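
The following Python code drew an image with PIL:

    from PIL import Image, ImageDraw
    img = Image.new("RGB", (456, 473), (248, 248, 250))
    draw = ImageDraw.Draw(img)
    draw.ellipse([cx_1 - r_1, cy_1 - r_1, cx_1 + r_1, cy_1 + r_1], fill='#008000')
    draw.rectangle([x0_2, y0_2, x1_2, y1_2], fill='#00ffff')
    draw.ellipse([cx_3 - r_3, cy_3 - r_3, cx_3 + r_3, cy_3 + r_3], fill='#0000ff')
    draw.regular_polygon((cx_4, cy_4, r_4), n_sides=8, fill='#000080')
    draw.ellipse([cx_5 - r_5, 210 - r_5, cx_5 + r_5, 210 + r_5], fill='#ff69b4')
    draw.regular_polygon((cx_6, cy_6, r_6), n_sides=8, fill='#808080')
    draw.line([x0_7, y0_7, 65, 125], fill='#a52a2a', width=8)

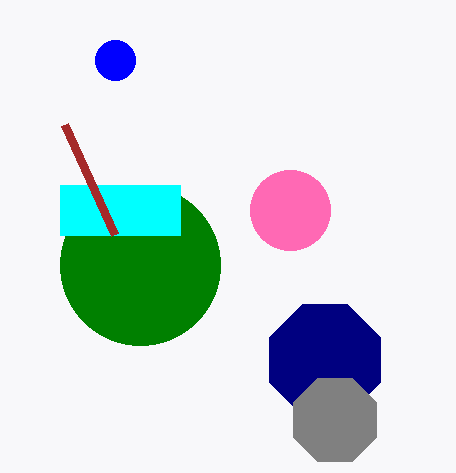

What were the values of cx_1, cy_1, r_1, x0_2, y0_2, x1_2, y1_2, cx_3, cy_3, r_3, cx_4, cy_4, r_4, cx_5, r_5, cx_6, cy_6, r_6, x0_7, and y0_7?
cx_1 = 140
cy_1 = 265
r_1 = 80
x0_2 = 60
y0_2 = 185
x1_2 = 180
y1_2 = 235
cx_3 = 115
cy_3 = 60
r_3 = 20
cx_4 = 325
cy_4 = 360
r_4 = 60
cx_5 = 290
r_5 = 40
cx_6 = 335
cy_6 = 420
r_6 = 45
x0_7 = 115
y0_7 = 235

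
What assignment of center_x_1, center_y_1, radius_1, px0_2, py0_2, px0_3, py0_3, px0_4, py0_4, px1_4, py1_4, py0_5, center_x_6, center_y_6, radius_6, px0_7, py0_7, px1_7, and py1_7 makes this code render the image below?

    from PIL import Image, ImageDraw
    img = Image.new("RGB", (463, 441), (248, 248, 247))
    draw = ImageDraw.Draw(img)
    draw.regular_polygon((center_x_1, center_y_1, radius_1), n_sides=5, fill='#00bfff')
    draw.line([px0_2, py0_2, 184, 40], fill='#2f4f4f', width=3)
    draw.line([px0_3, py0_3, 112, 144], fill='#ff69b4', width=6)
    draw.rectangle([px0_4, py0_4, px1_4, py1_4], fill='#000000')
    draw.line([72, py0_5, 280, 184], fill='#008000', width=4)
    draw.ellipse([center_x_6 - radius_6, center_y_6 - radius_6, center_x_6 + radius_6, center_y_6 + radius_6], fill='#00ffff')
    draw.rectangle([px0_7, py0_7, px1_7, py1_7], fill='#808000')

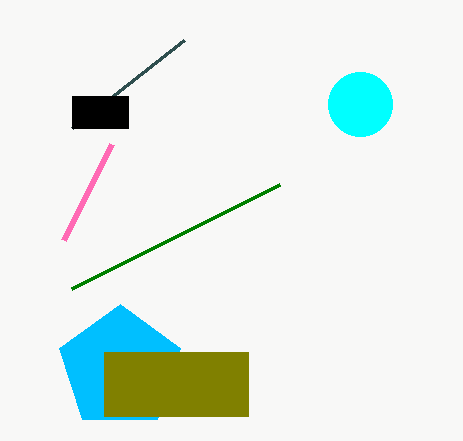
center_x_1 = 120
center_y_1 = 368
radius_1 = 64
px0_2 = 72
py0_2 = 128
px0_3 = 64
py0_3 = 240
px0_4 = 72
py0_4 = 96
px1_4 = 128
py1_4 = 128
py0_5 = 288
center_x_6 = 360
center_y_6 = 104
radius_6 = 32
px0_7 = 104
py0_7 = 352
px1_7 = 248
py1_7 = 416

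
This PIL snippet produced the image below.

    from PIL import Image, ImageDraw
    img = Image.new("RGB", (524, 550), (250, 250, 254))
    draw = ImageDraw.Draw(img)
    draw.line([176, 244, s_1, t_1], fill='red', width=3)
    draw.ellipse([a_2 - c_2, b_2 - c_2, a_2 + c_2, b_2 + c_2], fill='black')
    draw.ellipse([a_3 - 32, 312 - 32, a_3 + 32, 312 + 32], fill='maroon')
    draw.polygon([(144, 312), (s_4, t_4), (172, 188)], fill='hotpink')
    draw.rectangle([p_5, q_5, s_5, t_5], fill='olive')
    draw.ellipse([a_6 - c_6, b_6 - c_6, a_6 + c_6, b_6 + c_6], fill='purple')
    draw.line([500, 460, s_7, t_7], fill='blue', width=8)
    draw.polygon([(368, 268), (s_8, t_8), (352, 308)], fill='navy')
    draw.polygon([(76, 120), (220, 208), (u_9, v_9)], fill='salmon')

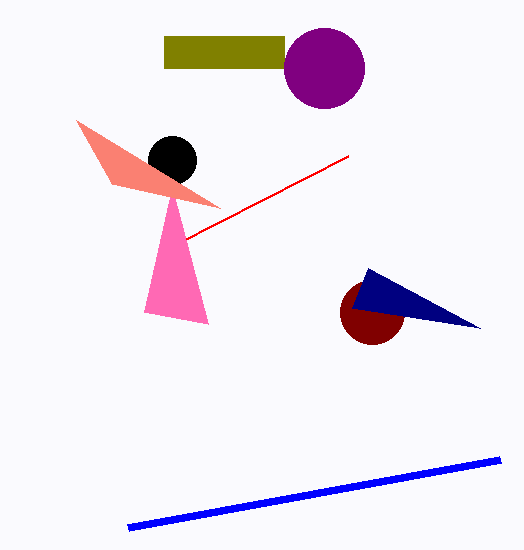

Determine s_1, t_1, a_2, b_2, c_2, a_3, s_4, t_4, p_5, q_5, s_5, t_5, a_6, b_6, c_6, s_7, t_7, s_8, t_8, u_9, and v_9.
s_1 = 348, t_1 = 156, a_2 = 172, b_2 = 160, c_2 = 24, a_3 = 372, s_4 = 208, t_4 = 324, p_5 = 164, q_5 = 36, s_5 = 284, t_5 = 68, a_6 = 324, b_6 = 68, c_6 = 40, s_7 = 128, t_7 = 528, s_8 = 480, t_8 = 328, u_9 = 112, v_9 = 184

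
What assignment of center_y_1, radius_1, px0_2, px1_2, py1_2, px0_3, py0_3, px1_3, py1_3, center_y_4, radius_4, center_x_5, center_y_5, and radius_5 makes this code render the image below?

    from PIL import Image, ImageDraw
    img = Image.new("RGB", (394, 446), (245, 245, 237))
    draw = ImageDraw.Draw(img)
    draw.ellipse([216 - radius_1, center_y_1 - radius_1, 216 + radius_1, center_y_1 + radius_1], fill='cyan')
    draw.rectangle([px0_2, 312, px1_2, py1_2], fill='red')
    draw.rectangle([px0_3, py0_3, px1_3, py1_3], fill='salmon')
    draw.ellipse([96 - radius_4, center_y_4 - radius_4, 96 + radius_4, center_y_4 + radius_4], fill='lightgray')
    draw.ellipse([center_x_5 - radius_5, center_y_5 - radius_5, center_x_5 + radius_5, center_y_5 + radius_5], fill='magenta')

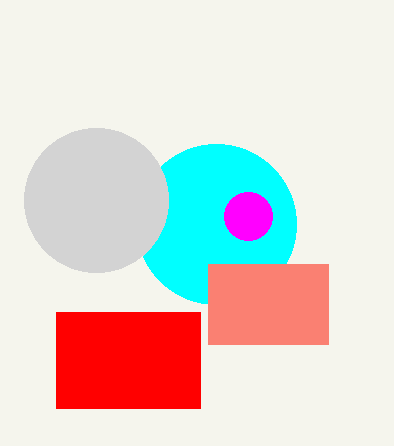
center_y_1 = 224
radius_1 = 80
px0_2 = 56
px1_2 = 200
py1_2 = 408
px0_3 = 208
py0_3 = 264
px1_3 = 328
py1_3 = 344
center_y_4 = 200
radius_4 = 72
center_x_5 = 248
center_y_5 = 216
radius_5 = 24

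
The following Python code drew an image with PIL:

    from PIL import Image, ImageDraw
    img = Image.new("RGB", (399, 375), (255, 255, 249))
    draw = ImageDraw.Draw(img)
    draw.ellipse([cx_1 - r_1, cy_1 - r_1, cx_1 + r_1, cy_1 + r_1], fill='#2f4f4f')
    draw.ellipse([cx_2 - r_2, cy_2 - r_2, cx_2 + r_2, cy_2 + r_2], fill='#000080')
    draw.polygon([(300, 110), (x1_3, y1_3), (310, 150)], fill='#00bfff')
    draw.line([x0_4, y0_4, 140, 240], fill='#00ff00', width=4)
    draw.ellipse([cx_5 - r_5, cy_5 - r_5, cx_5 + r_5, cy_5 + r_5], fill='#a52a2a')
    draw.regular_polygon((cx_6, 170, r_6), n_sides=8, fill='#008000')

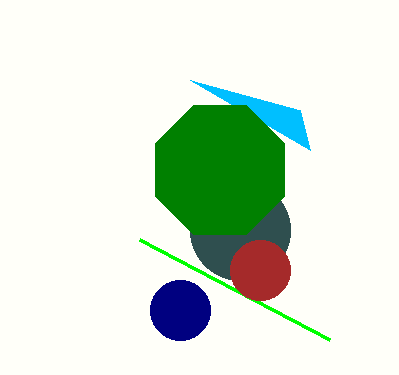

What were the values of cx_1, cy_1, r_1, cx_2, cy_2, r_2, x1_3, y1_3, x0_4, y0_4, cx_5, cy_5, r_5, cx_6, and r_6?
cx_1 = 240; cy_1 = 230; r_1 = 50; cx_2 = 180; cy_2 = 310; r_2 = 30; x1_3 = 190; y1_3 = 80; x0_4 = 330; y0_4 = 340; cx_5 = 260; cy_5 = 270; r_5 = 30; cx_6 = 220; r_6 = 70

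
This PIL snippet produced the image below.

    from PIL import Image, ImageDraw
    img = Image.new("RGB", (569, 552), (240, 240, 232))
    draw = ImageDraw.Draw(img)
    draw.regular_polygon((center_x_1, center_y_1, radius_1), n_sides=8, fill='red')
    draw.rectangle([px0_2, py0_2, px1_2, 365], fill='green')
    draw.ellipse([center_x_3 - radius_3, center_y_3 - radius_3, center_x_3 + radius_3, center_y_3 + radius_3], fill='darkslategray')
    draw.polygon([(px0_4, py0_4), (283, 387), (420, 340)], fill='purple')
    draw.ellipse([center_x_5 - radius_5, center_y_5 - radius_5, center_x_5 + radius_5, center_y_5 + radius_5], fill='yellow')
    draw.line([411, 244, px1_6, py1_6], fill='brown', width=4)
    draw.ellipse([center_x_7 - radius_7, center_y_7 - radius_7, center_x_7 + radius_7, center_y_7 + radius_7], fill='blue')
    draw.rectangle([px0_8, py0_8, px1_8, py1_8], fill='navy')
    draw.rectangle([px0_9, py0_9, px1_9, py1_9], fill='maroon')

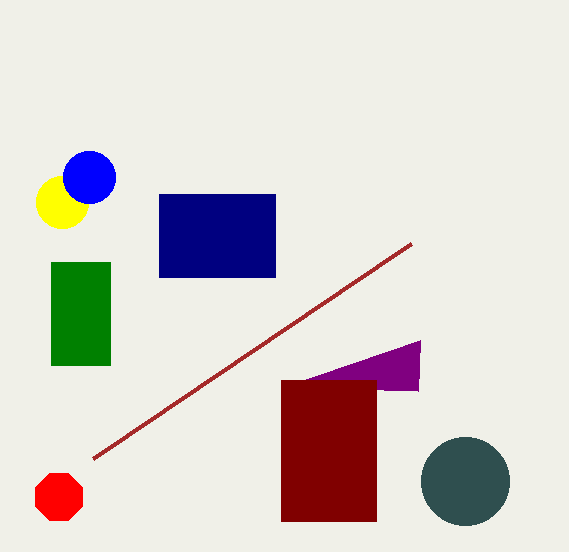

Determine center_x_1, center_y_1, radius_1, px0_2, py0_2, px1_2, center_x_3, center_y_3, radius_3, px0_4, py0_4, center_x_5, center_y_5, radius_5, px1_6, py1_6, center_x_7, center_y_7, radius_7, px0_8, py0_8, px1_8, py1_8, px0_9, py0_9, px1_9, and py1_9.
center_x_1 = 59; center_y_1 = 497; radius_1 = 25; px0_2 = 51; py0_2 = 262; px1_2 = 110; center_x_3 = 465; center_y_3 = 481; radius_3 = 44; px0_4 = 418; py0_4 = 391; center_x_5 = 62; center_y_5 = 202; radius_5 = 26; px1_6 = 93; py1_6 = 459; center_x_7 = 89; center_y_7 = 177; radius_7 = 26; px0_8 = 159; py0_8 = 194; px1_8 = 275; py1_8 = 277; px0_9 = 281; py0_9 = 380; px1_9 = 376; py1_9 = 521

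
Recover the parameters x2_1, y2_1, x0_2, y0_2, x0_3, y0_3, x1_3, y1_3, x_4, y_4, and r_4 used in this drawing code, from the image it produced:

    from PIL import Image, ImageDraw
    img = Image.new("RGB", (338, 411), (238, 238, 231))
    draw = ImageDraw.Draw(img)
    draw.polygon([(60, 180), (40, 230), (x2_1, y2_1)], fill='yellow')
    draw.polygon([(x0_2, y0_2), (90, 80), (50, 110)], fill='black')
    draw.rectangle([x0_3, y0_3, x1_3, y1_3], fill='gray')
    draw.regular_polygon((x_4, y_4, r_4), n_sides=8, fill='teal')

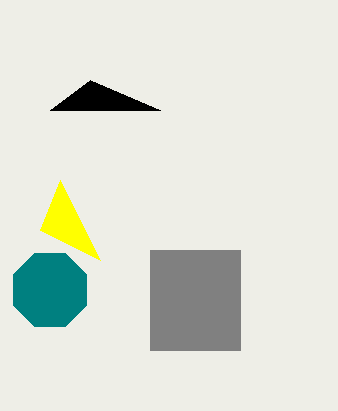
x2_1 = 100
y2_1 = 260
x0_2 = 160
y0_2 = 110
x0_3 = 150
y0_3 = 250
x1_3 = 240
y1_3 = 350
x_4 = 50
y_4 = 290
r_4 = 40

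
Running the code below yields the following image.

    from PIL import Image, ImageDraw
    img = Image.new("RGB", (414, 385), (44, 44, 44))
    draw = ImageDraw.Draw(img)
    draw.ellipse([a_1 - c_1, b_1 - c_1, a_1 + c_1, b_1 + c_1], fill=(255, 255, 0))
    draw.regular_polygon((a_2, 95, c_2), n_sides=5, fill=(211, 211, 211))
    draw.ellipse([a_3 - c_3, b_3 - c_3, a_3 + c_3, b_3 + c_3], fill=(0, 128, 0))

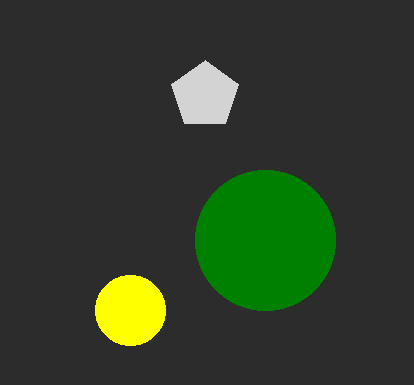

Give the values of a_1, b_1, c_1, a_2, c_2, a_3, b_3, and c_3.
a_1 = 130; b_1 = 310; c_1 = 35; a_2 = 205; c_2 = 35; a_3 = 265; b_3 = 240; c_3 = 70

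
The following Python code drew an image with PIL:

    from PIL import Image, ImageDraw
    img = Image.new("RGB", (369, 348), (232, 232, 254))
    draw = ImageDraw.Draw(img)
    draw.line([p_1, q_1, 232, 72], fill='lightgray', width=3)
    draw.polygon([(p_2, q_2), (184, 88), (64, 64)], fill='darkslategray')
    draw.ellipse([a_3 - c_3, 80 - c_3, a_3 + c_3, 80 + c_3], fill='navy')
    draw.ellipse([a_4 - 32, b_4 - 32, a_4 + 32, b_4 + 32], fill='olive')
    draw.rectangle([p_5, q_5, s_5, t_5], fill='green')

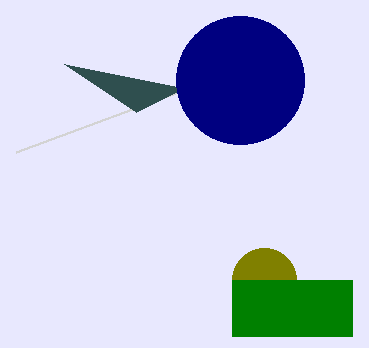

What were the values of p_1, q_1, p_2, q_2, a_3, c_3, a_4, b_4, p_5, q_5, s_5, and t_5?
p_1 = 16, q_1 = 152, p_2 = 136, q_2 = 112, a_3 = 240, c_3 = 64, a_4 = 264, b_4 = 280, p_5 = 232, q_5 = 280, s_5 = 352, t_5 = 336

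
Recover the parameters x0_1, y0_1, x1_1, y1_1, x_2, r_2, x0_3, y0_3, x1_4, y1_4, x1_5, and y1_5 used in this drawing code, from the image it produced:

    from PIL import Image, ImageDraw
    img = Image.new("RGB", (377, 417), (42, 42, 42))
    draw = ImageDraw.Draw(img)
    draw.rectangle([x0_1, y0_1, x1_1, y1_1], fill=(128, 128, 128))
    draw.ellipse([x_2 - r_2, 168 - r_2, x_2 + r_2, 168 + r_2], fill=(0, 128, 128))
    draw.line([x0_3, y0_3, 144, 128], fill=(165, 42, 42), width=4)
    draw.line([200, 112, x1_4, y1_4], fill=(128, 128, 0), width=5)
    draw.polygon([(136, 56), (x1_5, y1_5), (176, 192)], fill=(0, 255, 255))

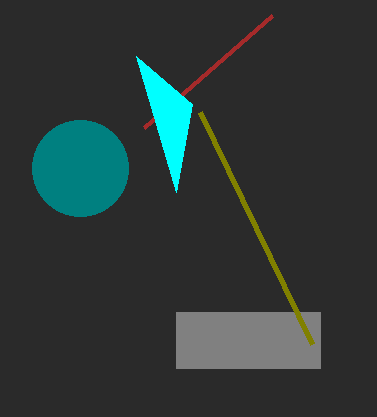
x0_1 = 176, y0_1 = 312, x1_1 = 320, y1_1 = 368, x_2 = 80, r_2 = 48, x0_3 = 272, y0_3 = 16, x1_4 = 312, y1_4 = 344, x1_5 = 192, y1_5 = 104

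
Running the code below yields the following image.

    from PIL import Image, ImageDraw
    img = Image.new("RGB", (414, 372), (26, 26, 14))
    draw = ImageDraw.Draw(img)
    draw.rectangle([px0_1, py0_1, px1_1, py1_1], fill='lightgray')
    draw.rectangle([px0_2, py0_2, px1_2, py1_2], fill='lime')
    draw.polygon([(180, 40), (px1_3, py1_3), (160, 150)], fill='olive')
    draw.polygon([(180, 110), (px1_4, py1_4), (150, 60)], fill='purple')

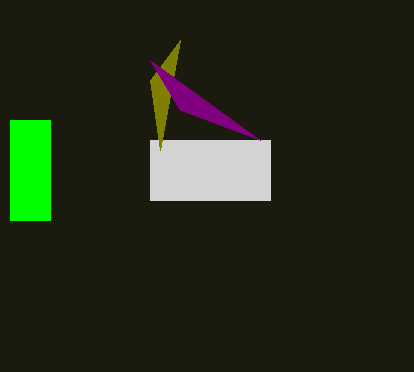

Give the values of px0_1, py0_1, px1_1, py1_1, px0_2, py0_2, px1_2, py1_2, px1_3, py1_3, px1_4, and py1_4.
px0_1 = 150
py0_1 = 140
px1_1 = 270
py1_1 = 200
px0_2 = 10
py0_2 = 120
px1_2 = 50
py1_2 = 220
px1_3 = 150
py1_3 = 80
px1_4 = 260
py1_4 = 140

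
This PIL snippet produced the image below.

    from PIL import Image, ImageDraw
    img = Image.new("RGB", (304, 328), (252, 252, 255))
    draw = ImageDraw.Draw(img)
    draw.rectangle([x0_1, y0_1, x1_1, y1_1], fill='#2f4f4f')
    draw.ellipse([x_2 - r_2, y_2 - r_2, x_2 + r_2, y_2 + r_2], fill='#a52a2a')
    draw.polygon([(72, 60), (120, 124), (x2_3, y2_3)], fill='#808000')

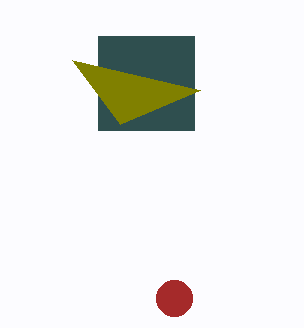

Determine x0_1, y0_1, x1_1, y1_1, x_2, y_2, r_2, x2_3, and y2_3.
x0_1 = 98; y0_1 = 36; x1_1 = 194; y1_1 = 130; x_2 = 174; y_2 = 298; r_2 = 18; x2_3 = 200; y2_3 = 90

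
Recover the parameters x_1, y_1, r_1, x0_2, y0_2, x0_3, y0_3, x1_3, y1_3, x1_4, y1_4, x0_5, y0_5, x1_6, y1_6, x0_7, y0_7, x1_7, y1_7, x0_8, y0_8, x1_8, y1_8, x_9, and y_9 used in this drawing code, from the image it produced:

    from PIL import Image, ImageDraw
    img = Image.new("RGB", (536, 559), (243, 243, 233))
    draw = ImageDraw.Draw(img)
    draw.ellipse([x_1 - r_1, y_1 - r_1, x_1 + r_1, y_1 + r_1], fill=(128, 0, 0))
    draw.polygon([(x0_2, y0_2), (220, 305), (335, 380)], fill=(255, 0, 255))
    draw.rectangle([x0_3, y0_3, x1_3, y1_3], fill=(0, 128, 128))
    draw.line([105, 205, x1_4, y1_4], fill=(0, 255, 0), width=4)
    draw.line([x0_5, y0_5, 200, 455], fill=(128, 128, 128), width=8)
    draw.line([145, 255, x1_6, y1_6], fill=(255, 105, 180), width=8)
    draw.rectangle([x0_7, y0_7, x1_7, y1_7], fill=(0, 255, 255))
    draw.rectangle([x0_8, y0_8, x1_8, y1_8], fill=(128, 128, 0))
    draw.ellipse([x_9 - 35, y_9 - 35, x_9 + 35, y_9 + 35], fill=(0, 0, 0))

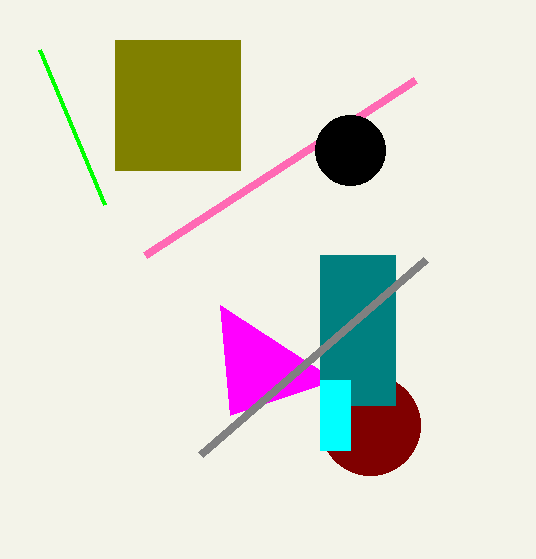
x_1 = 370, y_1 = 425, r_1 = 50, x0_2 = 230, y0_2 = 415, x0_3 = 320, y0_3 = 255, x1_3 = 395, y1_3 = 405, x1_4 = 40, y1_4 = 50, x0_5 = 425, y0_5 = 260, x1_6 = 415, y1_6 = 80, x0_7 = 320, y0_7 = 380, x1_7 = 350, y1_7 = 450, x0_8 = 115, y0_8 = 40, x1_8 = 240, y1_8 = 170, x_9 = 350, y_9 = 150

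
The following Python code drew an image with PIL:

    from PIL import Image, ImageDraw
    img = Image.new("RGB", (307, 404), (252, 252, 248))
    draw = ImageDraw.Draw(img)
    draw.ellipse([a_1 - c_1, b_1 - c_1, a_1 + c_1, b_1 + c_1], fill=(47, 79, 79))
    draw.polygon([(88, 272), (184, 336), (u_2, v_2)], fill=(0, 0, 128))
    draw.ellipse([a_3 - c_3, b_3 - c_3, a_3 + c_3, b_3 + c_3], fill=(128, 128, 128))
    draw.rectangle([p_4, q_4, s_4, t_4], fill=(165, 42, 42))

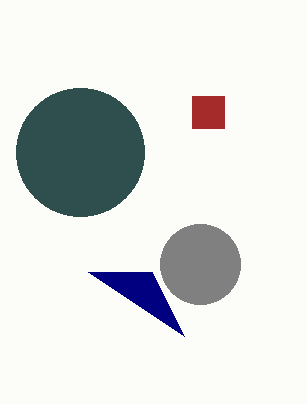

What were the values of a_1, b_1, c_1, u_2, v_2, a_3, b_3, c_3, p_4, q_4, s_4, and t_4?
a_1 = 80
b_1 = 152
c_1 = 64
u_2 = 152
v_2 = 272
a_3 = 200
b_3 = 264
c_3 = 40
p_4 = 192
q_4 = 96
s_4 = 224
t_4 = 128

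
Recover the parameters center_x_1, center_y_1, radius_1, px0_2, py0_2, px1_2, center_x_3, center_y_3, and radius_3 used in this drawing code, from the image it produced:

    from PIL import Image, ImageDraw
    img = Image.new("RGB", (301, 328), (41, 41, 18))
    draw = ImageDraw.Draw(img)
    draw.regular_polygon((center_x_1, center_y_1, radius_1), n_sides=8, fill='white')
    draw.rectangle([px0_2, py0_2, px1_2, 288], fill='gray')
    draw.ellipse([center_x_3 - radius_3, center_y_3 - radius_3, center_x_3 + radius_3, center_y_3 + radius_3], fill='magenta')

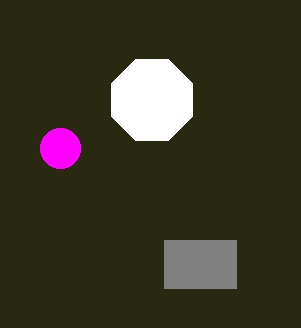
center_x_1 = 152, center_y_1 = 100, radius_1 = 44, px0_2 = 164, py0_2 = 240, px1_2 = 236, center_x_3 = 60, center_y_3 = 148, radius_3 = 20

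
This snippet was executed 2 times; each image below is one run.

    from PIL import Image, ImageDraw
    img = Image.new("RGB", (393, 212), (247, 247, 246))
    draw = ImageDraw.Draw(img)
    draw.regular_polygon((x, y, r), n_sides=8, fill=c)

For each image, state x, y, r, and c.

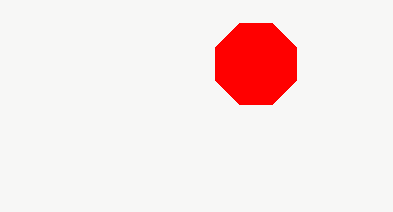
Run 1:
x = 256; y = 64; r = 44; c = 'red'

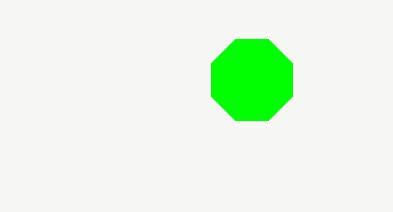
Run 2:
x = 252; y = 80; r = 44; c = 'lime'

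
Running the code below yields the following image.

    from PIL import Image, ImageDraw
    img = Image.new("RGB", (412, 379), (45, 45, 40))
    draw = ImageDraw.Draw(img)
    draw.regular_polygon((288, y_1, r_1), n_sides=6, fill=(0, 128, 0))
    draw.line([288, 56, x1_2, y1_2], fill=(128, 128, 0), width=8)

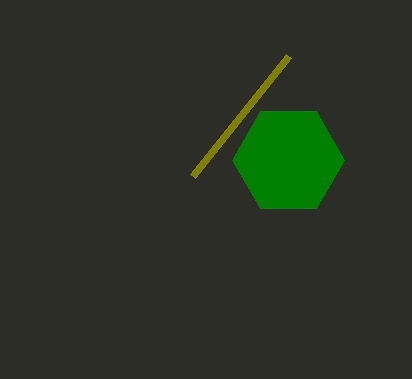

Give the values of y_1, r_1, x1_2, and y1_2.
y_1 = 160
r_1 = 56
x1_2 = 192
y1_2 = 176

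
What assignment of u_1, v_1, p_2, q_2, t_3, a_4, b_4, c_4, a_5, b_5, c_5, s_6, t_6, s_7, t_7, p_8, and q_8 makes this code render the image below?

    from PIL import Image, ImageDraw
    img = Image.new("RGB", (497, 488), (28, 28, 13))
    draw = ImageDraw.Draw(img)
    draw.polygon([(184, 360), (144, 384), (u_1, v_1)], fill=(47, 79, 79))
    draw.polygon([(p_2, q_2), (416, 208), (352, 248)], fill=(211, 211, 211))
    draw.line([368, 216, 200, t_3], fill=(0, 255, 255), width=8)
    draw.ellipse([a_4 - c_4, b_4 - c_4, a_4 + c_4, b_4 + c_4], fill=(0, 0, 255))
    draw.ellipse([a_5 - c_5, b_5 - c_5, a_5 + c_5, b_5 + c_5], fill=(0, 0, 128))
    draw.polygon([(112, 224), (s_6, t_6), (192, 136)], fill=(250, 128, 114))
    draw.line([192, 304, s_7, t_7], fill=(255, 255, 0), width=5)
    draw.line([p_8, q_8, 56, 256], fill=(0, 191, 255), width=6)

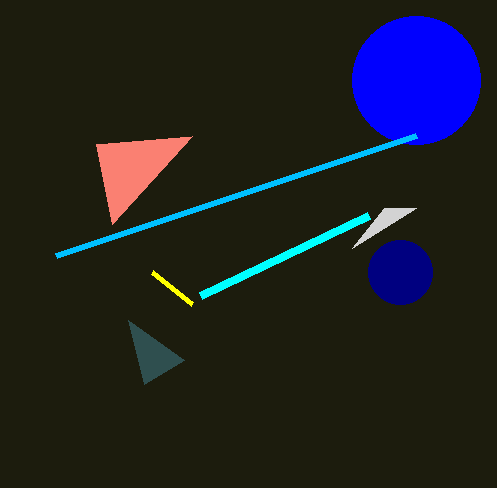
u_1 = 128
v_1 = 320
p_2 = 384
q_2 = 208
t_3 = 296
a_4 = 416
b_4 = 80
c_4 = 64
a_5 = 400
b_5 = 272
c_5 = 32
s_6 = 96
t_6 = 144
s_7 = 152
t_7 = 272
p_8 = 416
q_8 = 136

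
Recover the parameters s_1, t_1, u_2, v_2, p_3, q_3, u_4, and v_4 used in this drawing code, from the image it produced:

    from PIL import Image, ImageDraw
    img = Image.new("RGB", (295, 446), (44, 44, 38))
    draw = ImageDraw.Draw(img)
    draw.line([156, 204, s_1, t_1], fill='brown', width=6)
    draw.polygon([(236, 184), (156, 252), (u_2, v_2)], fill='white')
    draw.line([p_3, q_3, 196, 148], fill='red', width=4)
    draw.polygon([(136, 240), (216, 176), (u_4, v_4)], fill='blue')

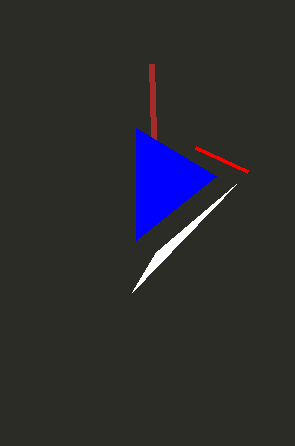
s_1 = 152; t_1 = 64; u_2 = 132; v_2 = 292; p_3 = 248; q_3 = 172; u_4 = 136; v_4 = 128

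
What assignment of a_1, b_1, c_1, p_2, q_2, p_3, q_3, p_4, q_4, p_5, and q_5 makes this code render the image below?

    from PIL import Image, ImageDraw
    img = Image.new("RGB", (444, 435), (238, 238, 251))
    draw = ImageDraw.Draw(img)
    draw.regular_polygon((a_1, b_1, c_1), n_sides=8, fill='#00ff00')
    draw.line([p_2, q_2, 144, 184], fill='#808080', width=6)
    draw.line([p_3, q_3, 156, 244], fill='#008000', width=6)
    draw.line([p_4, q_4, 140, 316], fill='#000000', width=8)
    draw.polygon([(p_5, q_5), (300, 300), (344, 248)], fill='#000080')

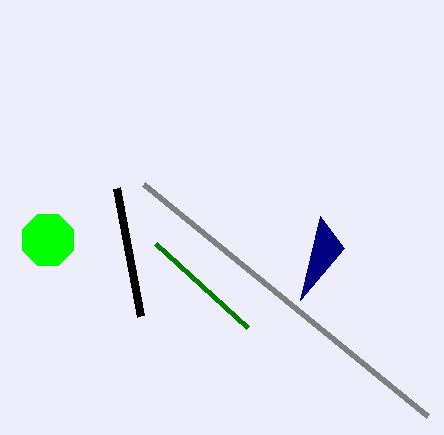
a_1 = 48
b_1 = 240
c_1 = 28
p_2 = 428
q_2 = 416
p_3 = 248
q_3 = 328
p_4 = 116
q_4 = 188
p_5 = 320
q_5 = 216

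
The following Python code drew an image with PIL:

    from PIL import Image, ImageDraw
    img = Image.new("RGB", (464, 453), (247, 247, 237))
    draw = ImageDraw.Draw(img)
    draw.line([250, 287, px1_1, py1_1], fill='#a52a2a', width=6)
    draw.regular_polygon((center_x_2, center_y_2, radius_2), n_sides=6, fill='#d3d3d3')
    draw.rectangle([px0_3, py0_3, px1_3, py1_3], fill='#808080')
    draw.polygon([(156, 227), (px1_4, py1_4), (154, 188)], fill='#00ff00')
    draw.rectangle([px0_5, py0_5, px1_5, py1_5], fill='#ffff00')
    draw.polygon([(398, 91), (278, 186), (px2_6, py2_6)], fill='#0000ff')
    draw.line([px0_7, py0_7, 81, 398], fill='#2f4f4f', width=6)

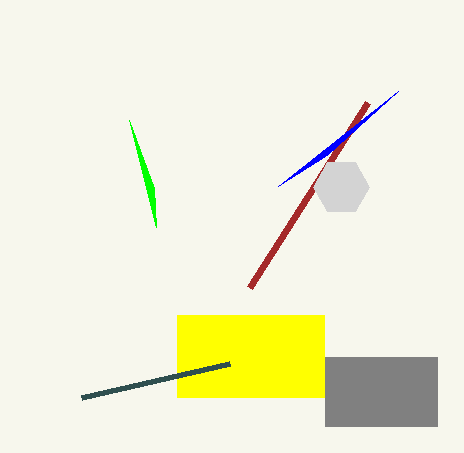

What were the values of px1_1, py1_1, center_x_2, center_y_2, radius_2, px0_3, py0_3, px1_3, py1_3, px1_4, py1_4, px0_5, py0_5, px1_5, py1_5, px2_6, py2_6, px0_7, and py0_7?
px1_1 = 368, py1_1 = 102, center_x_2 = 341, center_y_2 = 187, radius_2 = 28, px0_3 = 325, py0_3 = 357, px1_3 = 437, py1_3 = 426, px1_4 = 129, py1_4 = 120, px0_5 = 177, py0_5 = 315, px1_5 = 324, py1_5 = 397, px2_6 = 327, py2_6 = 155, px0_7 = 229, py0_7 = 364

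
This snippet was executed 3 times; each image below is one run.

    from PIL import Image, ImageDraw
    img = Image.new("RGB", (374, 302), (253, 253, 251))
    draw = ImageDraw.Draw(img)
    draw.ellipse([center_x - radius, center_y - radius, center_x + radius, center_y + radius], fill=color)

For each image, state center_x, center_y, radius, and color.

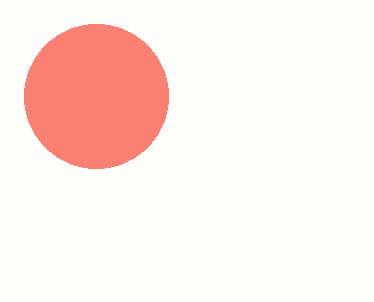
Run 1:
center_x = 96; center_y = 96; radius = 72; color = 'salmon'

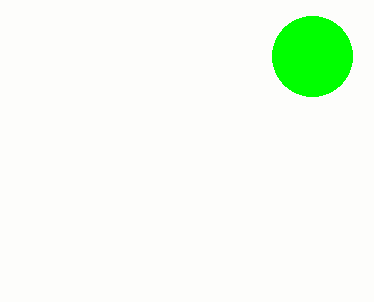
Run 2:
center_x = 312, center_y = 56, radius = 40, color = 'lime'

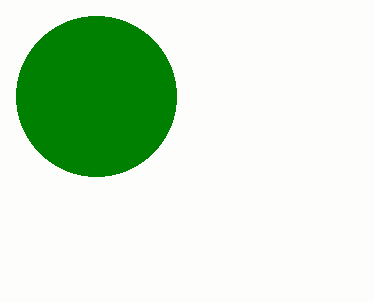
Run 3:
center_x = 96; center_y = 96; radius = 80; color = 'green'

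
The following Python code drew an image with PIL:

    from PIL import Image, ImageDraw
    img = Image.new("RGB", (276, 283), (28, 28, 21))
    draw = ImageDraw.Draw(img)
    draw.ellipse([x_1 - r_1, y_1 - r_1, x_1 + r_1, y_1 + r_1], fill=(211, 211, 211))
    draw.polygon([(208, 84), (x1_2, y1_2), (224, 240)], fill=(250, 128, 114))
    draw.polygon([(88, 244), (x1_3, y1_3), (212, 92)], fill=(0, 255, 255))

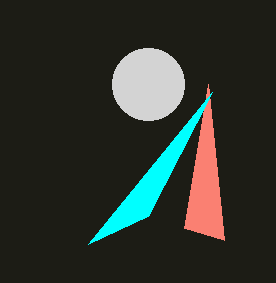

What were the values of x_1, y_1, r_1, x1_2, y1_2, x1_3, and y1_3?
x_1 = 148
y_1 = 84
r_1 = 36
x1_2 = 184
y1_2 = 228
x1_3 = 148
y1_3 = 216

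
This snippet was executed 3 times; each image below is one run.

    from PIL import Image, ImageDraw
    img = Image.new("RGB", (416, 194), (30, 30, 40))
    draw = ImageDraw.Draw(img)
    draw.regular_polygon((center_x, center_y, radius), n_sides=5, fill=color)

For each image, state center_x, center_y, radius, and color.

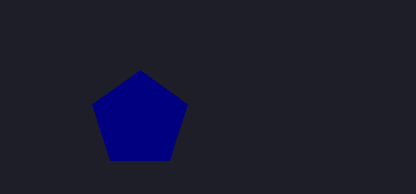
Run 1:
center_x = 140
center_y = 120
radius = 50
color = 'navy'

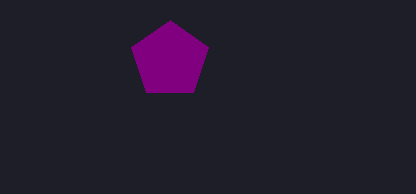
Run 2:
center_x = 170; center_y = 60; radius = 40; color = 'purple'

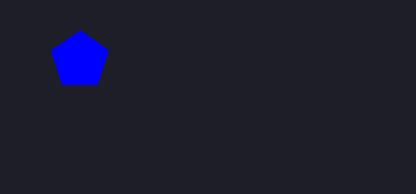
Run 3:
center_x = 80, center_y = 60, radius = 30, color = 'blue'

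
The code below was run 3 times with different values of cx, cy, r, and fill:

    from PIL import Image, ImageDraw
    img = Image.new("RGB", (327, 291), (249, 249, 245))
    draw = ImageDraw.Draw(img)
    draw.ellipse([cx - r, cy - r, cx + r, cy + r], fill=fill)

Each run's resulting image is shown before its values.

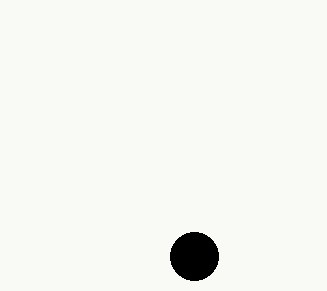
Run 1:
cx = 194
cy = 256
r = 24
fill = 'black'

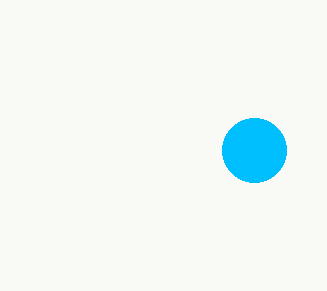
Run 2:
cx = 254
cy = 150
r = 32
fill = 'deepskyblue'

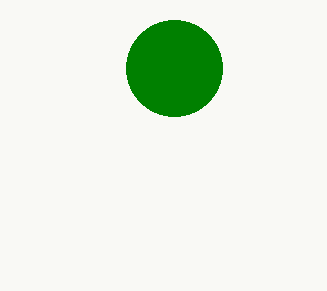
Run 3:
cx = 174, cy = 68, r = 48, fill = 'green'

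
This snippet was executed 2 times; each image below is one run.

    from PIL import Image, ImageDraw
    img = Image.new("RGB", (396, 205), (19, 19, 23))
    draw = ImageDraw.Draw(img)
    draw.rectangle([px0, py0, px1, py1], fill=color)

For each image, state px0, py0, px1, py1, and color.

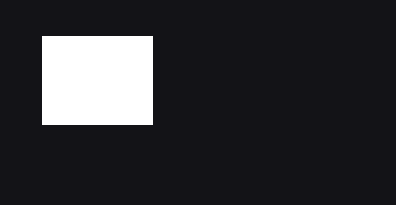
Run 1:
px0 = 42, py0 = 36, px1 = 152, py1 = 124, color = 'white'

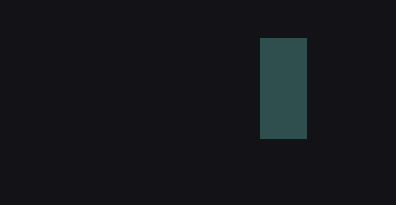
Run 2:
px0 = 260; py0 = 38; px1 = 306; py1 = 138; color = 'darkslategray'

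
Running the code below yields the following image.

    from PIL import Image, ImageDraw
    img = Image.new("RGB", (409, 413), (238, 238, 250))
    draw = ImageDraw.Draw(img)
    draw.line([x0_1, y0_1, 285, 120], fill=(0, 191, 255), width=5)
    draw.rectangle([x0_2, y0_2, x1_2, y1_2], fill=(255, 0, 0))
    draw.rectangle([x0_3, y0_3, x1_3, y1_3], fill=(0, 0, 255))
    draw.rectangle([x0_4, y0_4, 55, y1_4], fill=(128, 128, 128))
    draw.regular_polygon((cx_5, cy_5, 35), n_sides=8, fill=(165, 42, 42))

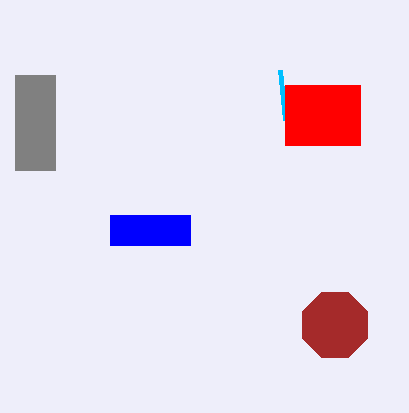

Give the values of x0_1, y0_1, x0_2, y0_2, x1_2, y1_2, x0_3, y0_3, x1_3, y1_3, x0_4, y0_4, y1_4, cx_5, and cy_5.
x0_1 = 280, y0_1 = 70, x0_2 = 285, y0_2 = 85, x1_2 = 360, y1_2 = 145, x0_3 = 110, y0_3 = 215, x1_3 = 190, y1_3 = 245, x0_4 = 15, y0_4 = 75, y1_4 = 170, cx_5 = 335, cy_5 = 325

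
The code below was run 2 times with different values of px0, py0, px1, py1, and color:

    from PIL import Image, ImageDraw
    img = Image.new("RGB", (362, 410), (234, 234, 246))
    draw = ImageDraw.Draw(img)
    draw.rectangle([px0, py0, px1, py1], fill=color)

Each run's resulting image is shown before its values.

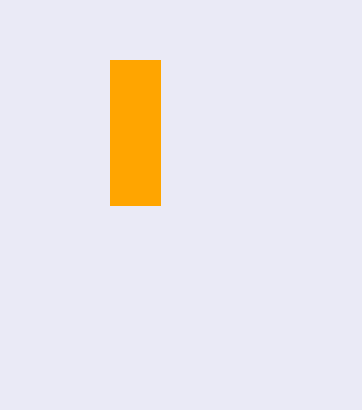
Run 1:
px0 = 110, py0 = 60, px1 = 160, py1 = 205, color = 'orange'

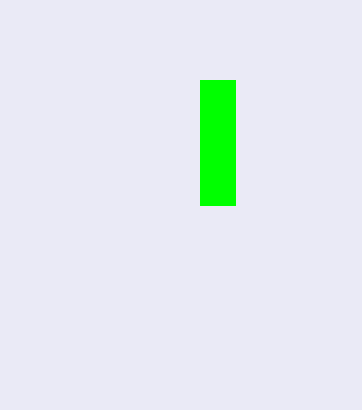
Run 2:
px0 = 200; py0 = 80; px1 = 235; py1 = 205; color = 'lime'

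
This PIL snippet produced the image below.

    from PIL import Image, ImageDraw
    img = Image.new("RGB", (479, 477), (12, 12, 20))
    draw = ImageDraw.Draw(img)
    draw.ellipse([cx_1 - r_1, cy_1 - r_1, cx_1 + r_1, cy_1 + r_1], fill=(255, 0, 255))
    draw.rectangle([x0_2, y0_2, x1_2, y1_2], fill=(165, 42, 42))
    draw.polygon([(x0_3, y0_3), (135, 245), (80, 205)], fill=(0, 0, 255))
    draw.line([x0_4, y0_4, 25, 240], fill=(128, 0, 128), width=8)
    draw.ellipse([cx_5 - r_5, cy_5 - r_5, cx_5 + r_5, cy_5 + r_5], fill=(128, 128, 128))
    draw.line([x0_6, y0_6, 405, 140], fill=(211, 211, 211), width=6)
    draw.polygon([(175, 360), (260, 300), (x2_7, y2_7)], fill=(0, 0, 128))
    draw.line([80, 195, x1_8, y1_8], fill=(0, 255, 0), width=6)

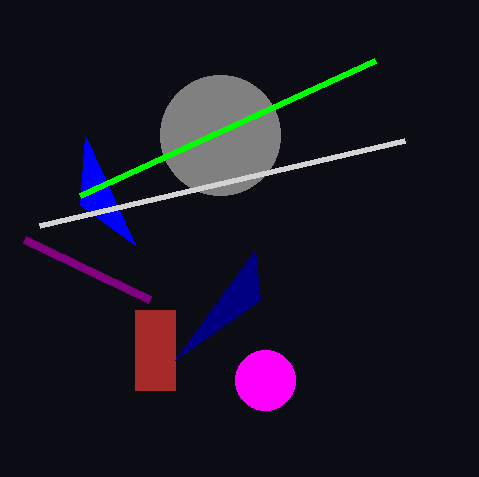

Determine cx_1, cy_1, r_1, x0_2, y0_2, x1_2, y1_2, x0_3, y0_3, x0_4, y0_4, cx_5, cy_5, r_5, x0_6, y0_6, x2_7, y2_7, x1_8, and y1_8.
cx_1 = 265, cy_1 = 380, r_1 = 30, x0_2 = 135, y0_2 = 310, x1_2 = 175, y1_2 = 390, x0_3 = 85, y0_3 = 135, x0_4 = 150, y0_4 = 300, cx_5 = 220, cy_5 = 135, r_5 = 60, x0_6 = 40, y0_6 = 225, x2_7 = 255, y2_7 = 250, x1_8 = 375, y1_8 = 60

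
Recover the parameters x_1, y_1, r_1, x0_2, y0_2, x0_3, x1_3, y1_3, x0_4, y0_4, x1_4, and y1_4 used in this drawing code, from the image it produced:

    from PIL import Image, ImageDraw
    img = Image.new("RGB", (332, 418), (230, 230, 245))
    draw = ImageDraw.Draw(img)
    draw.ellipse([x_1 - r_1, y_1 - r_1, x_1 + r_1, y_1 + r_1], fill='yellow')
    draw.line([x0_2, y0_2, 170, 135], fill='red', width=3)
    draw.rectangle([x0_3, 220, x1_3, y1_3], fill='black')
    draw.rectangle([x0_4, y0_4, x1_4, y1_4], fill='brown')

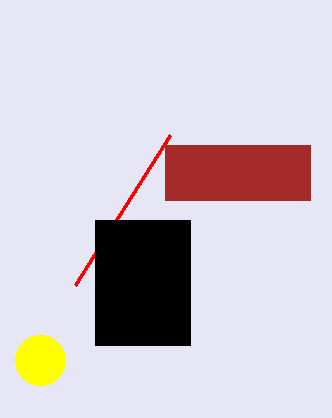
x_1 = 40; y_1 = 360; r_1 = 25; x0_2 = 75; y0_2 = 285; x0_3 = 95; x1_3 = 190; y1_3 = 345; x0_4 = 165; y0_4 = 145; x1_4 = 310; y1_4 = 200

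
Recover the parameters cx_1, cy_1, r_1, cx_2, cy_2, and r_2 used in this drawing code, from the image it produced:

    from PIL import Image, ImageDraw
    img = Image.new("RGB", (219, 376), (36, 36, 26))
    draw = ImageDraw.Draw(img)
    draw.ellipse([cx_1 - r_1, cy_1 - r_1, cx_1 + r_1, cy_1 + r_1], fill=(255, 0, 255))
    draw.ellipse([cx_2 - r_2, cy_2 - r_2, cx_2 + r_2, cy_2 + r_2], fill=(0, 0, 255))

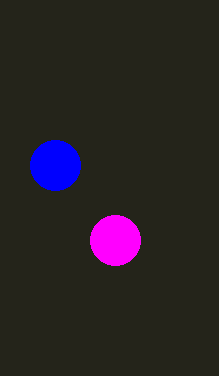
cx_1 = 115; cy_1 = 240; r_1 = 25; cx_2 = 55; cy_2 = 165; r_2 = 25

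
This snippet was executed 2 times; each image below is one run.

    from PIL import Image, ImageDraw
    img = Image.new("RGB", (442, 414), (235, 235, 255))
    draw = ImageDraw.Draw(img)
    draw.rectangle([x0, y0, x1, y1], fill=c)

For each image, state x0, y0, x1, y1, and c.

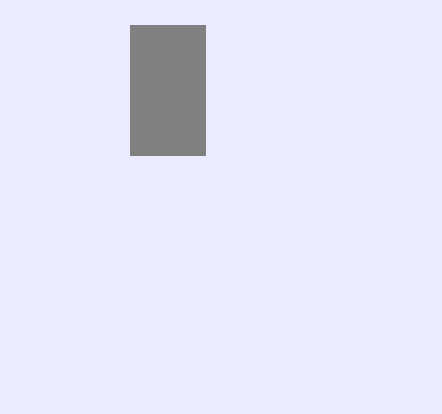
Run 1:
x0 = 130; y0 = 25; x1 = 205; y1 = 155; c = 'gray'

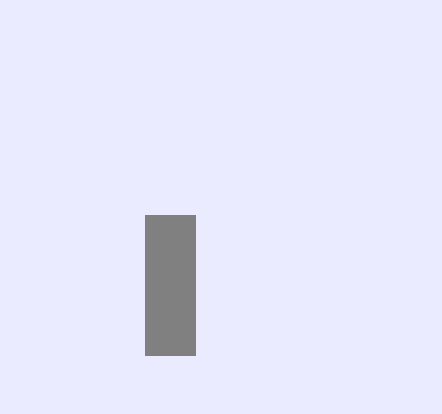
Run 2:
x0 = 145, y0 = 215, x1 = 195, y1 = 355, c = 'gray'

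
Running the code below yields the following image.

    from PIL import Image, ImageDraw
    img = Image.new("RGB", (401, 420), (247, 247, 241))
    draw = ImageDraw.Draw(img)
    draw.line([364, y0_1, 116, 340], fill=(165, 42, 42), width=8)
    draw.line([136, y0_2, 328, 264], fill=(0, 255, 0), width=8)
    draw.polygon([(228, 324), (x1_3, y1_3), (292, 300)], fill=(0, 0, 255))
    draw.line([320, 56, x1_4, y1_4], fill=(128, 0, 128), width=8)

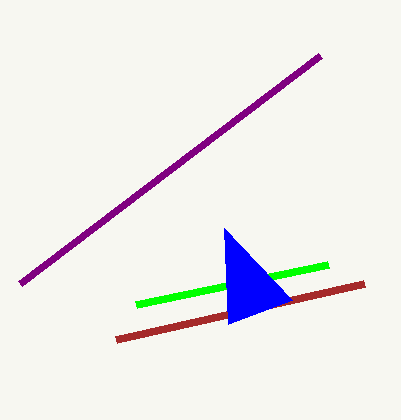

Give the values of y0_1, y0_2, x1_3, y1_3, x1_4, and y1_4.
y0_1 = 284, y0_2 = 304, x1_3 = 224, y1_3 = 228, x1_4 = 20, y1_4 = 284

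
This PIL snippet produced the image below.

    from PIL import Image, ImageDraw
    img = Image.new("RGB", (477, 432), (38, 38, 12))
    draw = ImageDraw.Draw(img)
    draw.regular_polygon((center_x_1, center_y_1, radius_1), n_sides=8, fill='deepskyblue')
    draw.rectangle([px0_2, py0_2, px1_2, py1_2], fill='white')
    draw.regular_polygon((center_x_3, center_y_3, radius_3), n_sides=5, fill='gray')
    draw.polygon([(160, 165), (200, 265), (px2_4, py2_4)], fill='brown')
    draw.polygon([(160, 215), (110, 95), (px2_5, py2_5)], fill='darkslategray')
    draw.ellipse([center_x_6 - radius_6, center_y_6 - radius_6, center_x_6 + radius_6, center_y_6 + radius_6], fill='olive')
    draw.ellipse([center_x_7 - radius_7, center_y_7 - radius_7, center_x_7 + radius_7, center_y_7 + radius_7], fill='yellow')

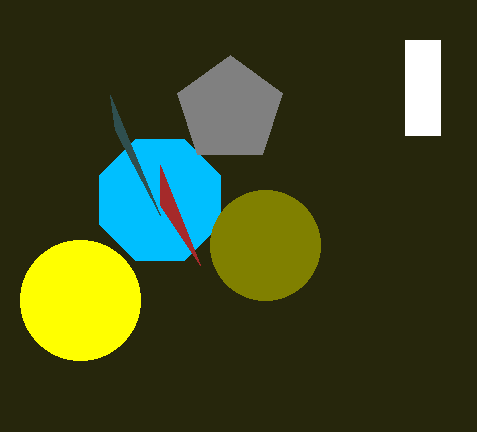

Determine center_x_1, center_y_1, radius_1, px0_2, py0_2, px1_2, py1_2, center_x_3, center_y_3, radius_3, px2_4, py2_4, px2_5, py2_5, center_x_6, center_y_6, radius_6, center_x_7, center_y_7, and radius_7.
center_x_1 = 160; center_y_1 = 200; radius_1 = 65; px0_2 = 405; py0_2 = 40; px1_2 = 440; py1_2 = 135; center_x_3 = 230; center_y_3 = 110; radius_3 = 55; px2_4 = 160; py2_4 = 205; px2_5 = 115; py2_5 = 130; center_x_6 = 265; center_y_6 = 245; radius_6 = 55; center_x_7 = 80; center_y_7 = 300; radius_7 = 60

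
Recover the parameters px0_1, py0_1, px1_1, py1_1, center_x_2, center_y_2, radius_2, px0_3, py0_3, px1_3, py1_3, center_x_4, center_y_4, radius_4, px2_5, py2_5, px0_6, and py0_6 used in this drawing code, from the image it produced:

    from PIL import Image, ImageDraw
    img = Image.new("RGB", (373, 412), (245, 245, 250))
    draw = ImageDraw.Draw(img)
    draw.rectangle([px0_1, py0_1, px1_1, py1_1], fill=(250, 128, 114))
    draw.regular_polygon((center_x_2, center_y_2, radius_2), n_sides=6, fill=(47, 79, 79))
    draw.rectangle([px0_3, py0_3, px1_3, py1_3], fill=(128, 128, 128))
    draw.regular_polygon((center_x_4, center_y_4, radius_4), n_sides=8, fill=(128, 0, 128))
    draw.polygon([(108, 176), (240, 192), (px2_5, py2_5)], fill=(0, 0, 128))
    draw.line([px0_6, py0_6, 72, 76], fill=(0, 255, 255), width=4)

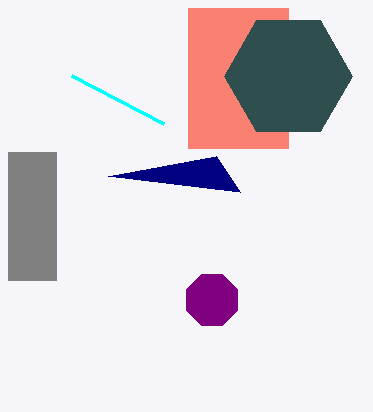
px0_1 = 188
py0_1 = 8
px1_1 = 288
py1_1 = 148
center_x_2 = 288
center_y_2 = 76
radius_2 = 64
px0_3 = 8
py0_3 = 152
px1_3 = 56
py1_3 = 280
center_x_4 = 212
center_y_4 = 300
radius_4 = 28
px2_5 = 216
py2_5 = 156
px0_6 = 164
py0_6 = 124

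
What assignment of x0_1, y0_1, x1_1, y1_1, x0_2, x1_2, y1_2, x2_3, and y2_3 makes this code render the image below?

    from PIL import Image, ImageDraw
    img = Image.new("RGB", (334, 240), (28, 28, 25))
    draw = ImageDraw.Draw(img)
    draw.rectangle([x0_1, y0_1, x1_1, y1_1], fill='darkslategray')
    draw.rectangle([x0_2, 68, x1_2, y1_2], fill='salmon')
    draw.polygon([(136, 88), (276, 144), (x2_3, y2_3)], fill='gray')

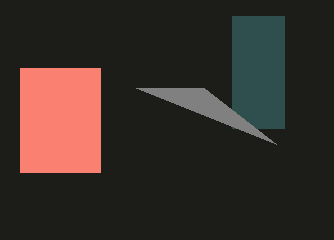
x0_1 = 232, y0_1 = 16, x1_1 = 284, y1_1 = 128, x0_2 = 20, x1_2 = 100, y1_2 = 172, x2_3 = 204, y2_3 = 88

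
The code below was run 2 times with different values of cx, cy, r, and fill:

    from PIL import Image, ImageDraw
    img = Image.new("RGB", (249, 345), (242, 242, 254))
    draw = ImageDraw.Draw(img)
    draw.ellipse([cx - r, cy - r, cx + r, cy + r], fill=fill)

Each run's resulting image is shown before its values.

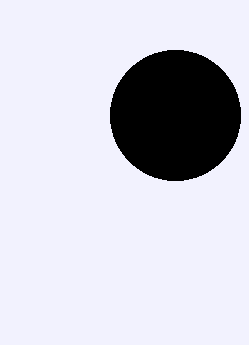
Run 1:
cx = 175
cy = 115
r = 65
fill = 'black'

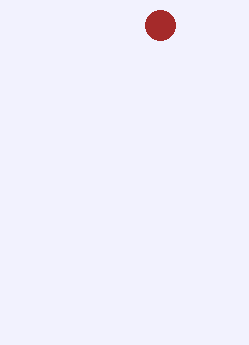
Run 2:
cx = 160
cy = 25
r = 15
fill = 'brown'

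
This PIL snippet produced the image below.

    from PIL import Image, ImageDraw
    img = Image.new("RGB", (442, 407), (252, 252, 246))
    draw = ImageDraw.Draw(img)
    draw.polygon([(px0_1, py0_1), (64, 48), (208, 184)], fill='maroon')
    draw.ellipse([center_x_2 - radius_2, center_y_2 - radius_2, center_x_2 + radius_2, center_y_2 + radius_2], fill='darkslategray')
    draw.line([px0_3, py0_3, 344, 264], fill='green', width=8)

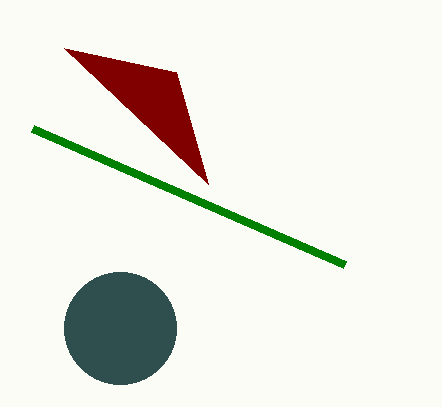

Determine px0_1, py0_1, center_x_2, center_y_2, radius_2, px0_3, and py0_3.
px0_1 = 176, py0_1 = 72, center_x_2 = 120, center_y_2 = 328, radius_2 = 56, px0_3 = 32, py0_3 = 128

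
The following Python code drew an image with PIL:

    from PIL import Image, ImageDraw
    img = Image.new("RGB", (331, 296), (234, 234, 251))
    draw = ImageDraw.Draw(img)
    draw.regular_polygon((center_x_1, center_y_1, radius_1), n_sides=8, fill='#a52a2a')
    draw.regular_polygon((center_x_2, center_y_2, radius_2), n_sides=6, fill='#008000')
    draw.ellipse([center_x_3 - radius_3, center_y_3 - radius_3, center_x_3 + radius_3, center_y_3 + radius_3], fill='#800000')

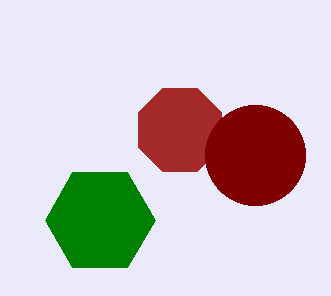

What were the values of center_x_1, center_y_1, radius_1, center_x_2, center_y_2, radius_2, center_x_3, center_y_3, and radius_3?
center_x_1 = 180
center_y_1 = 130
radius_1 = 45
center_x_2 = 100
center_y_2 = 220
radius_2 = 55
center_x_3 = 255
center_y_3 = 155
radius_3 = 50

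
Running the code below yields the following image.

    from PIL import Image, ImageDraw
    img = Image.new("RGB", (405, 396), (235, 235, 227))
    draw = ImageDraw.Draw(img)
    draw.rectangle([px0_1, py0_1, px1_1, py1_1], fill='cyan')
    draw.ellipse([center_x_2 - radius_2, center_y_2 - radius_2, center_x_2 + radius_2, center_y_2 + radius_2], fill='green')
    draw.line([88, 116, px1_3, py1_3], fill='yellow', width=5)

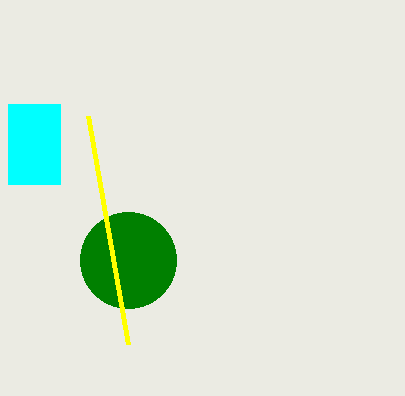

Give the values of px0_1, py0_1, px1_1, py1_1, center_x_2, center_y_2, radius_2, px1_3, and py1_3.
px0_1 = 8; py0_1 = 104; px1_1 = 60; py1_1 = 184; center_x_2 = 128; center_y_2 = 260; radius_2 = 48; px1_3 = 128; py1_3 = 344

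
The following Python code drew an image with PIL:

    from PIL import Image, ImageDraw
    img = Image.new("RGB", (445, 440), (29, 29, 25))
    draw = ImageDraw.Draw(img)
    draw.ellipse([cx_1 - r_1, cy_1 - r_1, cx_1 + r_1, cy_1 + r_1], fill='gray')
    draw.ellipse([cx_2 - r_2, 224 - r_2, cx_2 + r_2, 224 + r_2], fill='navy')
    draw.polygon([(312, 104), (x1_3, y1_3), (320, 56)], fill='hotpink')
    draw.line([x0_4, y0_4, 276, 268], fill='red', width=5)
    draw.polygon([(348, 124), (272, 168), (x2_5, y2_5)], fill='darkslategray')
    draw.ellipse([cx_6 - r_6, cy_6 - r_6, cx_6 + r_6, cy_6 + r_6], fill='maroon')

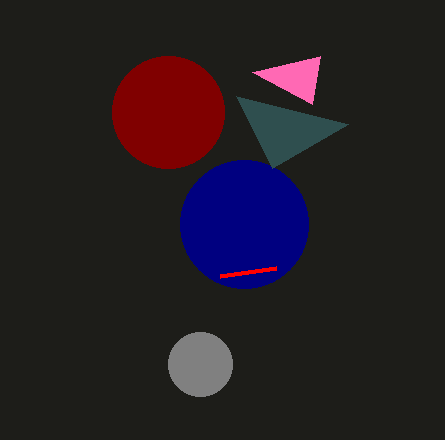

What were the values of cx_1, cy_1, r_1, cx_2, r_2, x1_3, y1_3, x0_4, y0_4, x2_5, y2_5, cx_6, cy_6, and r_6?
cx_1 = 200
cy_1 = 364
r_1 = 32
cx_2 = 244
r_2 = 64
x1_3 = 252
y1_3 = 72
x0_4 = 220
y0_4 = 276
x2_5 = 236
y2_5 = 96
cx_6 = 168
cy_6 = 112
r_6 = 56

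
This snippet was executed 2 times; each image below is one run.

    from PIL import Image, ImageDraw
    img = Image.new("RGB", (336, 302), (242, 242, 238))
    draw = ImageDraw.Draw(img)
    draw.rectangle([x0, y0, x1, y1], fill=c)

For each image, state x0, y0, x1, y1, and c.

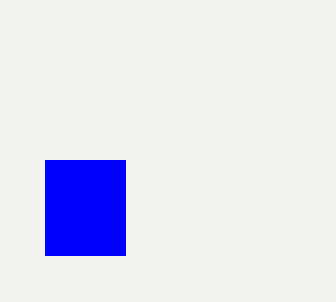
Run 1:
x0 = 45, y0 = 160, x1 = 125, y1 = 255, c = 'blue'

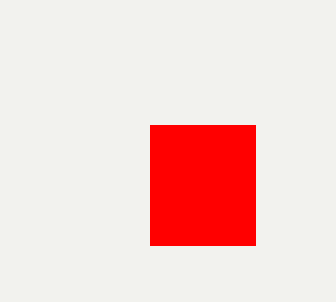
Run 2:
x0 = 150
y0 = 125
x1 = 255
y1 = 245
c = 'red'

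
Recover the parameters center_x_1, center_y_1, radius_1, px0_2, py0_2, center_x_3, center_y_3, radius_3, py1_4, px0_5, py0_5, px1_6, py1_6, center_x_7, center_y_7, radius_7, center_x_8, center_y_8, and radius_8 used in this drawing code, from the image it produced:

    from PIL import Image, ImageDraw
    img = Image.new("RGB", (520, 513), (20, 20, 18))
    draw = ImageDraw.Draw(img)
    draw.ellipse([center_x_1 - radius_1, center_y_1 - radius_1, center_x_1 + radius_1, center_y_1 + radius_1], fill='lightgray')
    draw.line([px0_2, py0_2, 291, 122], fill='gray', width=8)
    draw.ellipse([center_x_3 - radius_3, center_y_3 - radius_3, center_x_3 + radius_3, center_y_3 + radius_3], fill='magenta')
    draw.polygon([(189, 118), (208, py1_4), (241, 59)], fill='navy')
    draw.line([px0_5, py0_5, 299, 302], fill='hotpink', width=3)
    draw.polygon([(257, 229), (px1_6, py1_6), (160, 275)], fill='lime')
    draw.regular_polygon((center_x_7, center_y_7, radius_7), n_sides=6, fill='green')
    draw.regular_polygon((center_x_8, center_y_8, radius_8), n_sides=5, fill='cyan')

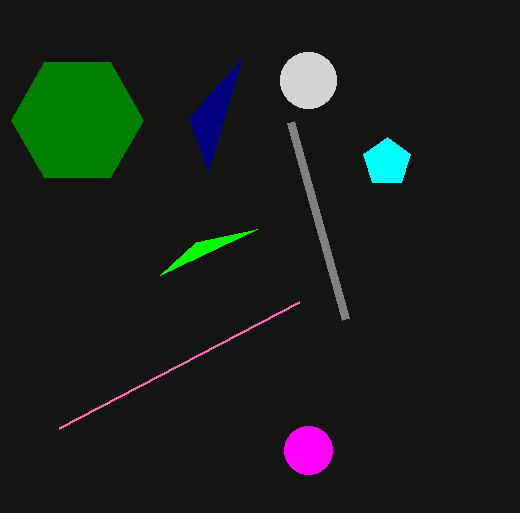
center_x_1 = 308
center_y_1 = 80
radius_1 = 28
px0_2 = 346
py0_2 = 319
center_x_3 = 308
center_y_3 = 450
radius_3 = 24
py1_4 = 171
px0_5 = 59
py0_5 = 428
px1_6 = 196
py1_6 = 242
center_x_7 = 77
center_y_7 = 120
radius_7 = 66
center_x_8 = 387
center_y_8 = 162
radius_8 = 25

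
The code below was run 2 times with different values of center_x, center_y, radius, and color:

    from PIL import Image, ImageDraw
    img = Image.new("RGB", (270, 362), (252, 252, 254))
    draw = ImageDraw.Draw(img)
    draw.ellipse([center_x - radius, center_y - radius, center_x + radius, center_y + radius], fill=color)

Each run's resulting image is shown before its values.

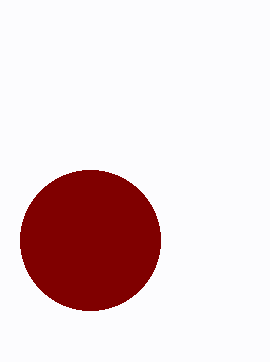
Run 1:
center_x = 90; center_y = 240; radius = 70; color = 'maroon'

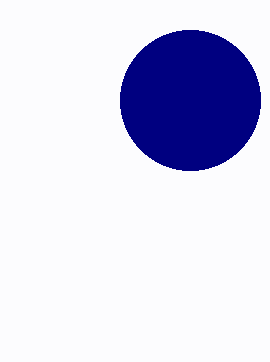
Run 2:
center_x = 190, center_y = 100, radius = 70, color = 'navy'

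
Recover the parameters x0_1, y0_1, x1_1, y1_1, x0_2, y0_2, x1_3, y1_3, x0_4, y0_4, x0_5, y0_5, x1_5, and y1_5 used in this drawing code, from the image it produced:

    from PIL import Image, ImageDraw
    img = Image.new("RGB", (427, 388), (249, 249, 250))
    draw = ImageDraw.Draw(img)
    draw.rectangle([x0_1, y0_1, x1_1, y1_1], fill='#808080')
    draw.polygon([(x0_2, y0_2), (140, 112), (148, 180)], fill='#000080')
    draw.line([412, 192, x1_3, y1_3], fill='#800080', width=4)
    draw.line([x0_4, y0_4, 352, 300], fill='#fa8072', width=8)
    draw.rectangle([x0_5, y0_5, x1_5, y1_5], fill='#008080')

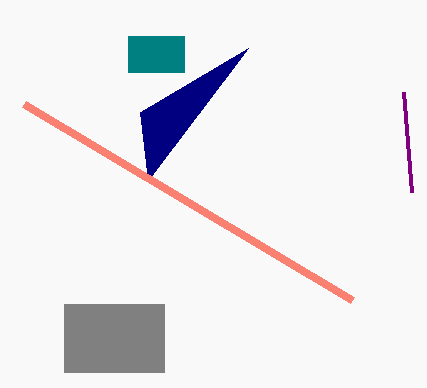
x0_1 = 64
y0_1 = 304
x1_1 = 164
y1_1 = 372
x0_2 = 248
y0_2 = 48
x1_3 = 404
y1_3 = 92
x0_4 = 24
y0_4 = 104
x0_5 = 128
y0_5 = 36
x1_5 = 184
y1_5 = 72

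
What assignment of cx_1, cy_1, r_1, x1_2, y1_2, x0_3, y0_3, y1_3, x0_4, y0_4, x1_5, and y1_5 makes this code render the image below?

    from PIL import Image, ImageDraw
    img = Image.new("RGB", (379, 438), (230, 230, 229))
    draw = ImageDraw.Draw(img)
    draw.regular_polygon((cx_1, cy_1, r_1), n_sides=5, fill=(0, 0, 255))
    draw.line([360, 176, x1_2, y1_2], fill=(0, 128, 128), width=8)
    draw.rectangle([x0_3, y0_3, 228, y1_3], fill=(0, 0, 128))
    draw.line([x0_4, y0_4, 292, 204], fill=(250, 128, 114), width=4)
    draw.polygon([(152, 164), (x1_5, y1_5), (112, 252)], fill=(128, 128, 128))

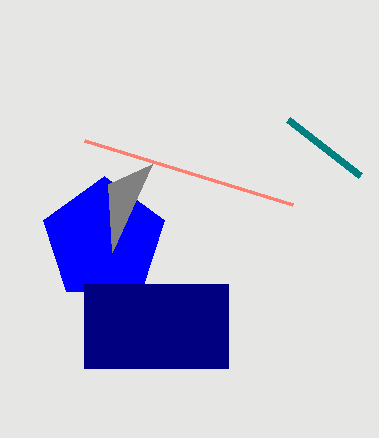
cx_1 = 104; cy_1 = 240; r_1 = 64; x1_2 = 288; y1_2 = 120; x0_3 = 84; y0_3 = 284; y1_3 = 368; x0_4 = 84; y0_4 = 140; x1_5 = 108; y1_5 = 184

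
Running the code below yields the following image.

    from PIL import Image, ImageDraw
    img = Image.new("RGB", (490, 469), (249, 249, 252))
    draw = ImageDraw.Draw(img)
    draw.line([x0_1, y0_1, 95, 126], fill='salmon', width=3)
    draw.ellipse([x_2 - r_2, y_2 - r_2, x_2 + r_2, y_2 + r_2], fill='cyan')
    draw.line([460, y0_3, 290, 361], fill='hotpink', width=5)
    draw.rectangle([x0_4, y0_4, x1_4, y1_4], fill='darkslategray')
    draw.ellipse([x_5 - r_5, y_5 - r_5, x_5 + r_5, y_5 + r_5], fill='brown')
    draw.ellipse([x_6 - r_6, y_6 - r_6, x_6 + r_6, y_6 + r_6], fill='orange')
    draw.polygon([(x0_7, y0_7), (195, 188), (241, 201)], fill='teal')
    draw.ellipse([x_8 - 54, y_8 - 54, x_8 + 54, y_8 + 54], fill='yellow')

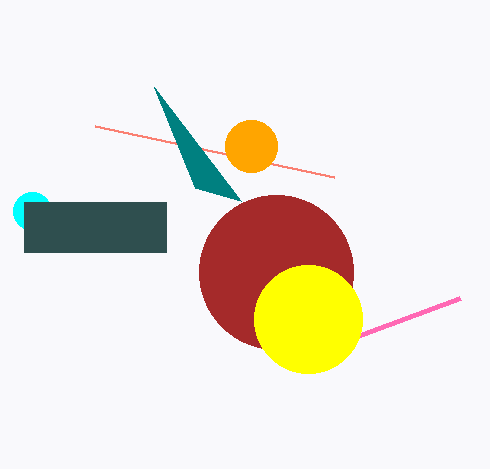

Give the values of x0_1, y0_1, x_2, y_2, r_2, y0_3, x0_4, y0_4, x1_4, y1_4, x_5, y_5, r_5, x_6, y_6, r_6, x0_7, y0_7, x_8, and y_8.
x0_1 = 334, y0_1 = 177, x_2 = 32, y_2 = 211, r_2 = 19, y0_3 = 298, x0_4 = 24, y0_4 = 202, x1_4 = 166, y1_4 = 252, x_5 = 276, y_5 = 272, r_5 = 77, x_6 = 251, y_6 = 146, r_6 = 26, x0_7 = 154, y0_7 = 87, x_8 = 308, y_8 = 319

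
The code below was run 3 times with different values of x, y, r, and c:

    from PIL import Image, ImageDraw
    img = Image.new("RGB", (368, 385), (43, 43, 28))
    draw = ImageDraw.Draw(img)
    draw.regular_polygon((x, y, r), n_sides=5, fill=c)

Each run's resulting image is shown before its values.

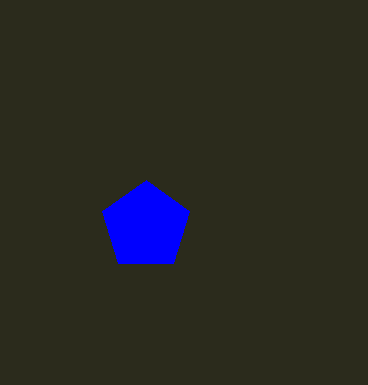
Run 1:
x = 146
y = 226
r = 46
c = 'blue'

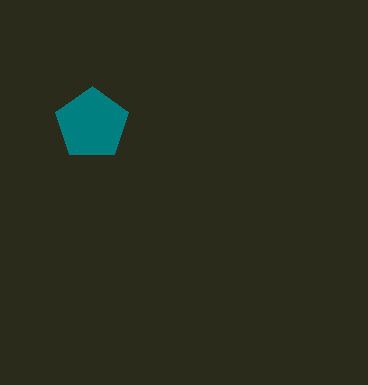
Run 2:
x = 92
y = 124
r = 38
c = 'teal'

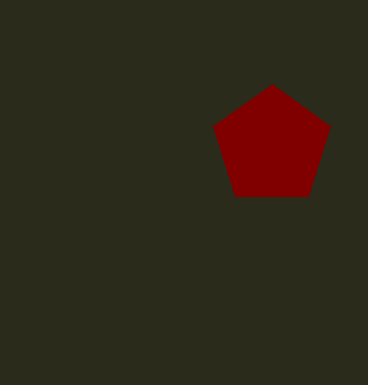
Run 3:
x = 272; y = 146; r = 62; c = 'maroon'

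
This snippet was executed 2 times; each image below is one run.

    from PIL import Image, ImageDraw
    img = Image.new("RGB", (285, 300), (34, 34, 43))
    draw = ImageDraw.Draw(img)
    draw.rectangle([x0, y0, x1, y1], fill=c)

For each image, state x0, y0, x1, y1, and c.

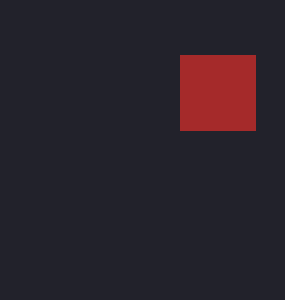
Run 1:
x0 = 180
y0 = 55
x1 = 255
y1 = 130
c = 'brown'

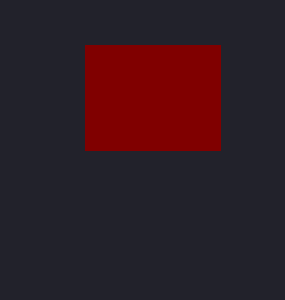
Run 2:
x0 = 85
y0 = 45
x1 = 220
y1 = 150
c = 'maroon'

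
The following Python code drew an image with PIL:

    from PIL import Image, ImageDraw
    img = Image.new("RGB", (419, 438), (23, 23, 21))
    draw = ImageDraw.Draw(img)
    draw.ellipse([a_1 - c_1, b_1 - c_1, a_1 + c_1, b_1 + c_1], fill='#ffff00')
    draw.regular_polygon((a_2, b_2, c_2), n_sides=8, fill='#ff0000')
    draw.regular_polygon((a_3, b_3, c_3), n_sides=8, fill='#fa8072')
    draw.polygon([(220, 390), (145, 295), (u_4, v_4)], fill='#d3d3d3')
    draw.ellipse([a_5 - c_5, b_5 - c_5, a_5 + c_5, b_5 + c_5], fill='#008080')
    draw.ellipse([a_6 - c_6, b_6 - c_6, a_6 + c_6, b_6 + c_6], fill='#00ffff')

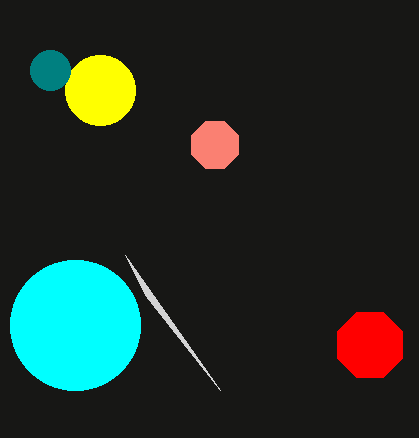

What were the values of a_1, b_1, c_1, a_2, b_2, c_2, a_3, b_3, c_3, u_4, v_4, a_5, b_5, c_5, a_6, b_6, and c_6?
a_1 = 100
b_1 = 90
c_1 = 35
a_2 = 370
b_2 = 345
c_2 = 35
a_3 = 215
b_3 = 145
c_3 = 25
u_4 = 125
v_4 = 255
a_5 = 50
b_5 = 70
c_5 = 20
a_6 = 75
b_6 = 325
c_6 = 65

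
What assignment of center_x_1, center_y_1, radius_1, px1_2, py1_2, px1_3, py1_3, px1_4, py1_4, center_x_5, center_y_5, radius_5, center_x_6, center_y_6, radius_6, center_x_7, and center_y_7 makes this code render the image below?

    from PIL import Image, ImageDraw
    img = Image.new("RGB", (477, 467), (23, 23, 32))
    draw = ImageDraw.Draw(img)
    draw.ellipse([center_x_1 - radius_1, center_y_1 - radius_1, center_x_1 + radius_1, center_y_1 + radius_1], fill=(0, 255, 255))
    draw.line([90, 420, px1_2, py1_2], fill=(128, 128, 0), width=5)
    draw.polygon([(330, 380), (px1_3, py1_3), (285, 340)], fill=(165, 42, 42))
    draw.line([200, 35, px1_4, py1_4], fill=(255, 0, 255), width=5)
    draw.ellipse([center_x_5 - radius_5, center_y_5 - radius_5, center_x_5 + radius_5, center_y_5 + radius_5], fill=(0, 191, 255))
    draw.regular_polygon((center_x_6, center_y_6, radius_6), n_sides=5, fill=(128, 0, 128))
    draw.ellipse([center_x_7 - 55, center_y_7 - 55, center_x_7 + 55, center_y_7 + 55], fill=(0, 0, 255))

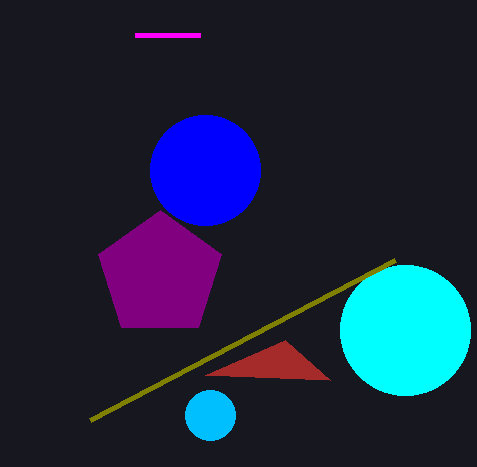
center_x_1 = 405
center_y_1 = 330
radius_1 = 65
px1_2 = 395
py1_2 = 260
px1_3 = 205
py1_3 = 375
px1_4 = 135
py1_4 = 35
center_x_5 = 210
center_y_5 = 415
radius_5 = 25
center_x_6 = 160
center_y_6 = 275
radius_6 = 65
center_x_7 = 205
center_y_7 = 170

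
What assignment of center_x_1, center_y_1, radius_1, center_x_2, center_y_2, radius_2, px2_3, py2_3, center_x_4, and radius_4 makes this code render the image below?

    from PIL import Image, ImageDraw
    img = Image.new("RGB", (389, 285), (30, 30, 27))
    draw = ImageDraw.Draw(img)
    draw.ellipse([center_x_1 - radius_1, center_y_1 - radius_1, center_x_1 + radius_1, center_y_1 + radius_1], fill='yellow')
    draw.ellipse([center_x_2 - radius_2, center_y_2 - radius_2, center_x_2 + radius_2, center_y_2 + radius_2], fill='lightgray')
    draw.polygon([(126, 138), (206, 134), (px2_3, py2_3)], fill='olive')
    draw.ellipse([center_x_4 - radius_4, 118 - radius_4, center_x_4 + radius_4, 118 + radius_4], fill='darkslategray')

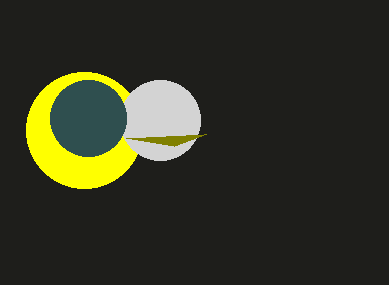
center_x_1 = 84; center_y_1 = 130; radius_1 = 58; center_x_2 = 160; center_y_2 = 120; radius_2 = 40; px2_3 = 174; py2_3 = 146; center_x_4 = 88; radius_4 = 38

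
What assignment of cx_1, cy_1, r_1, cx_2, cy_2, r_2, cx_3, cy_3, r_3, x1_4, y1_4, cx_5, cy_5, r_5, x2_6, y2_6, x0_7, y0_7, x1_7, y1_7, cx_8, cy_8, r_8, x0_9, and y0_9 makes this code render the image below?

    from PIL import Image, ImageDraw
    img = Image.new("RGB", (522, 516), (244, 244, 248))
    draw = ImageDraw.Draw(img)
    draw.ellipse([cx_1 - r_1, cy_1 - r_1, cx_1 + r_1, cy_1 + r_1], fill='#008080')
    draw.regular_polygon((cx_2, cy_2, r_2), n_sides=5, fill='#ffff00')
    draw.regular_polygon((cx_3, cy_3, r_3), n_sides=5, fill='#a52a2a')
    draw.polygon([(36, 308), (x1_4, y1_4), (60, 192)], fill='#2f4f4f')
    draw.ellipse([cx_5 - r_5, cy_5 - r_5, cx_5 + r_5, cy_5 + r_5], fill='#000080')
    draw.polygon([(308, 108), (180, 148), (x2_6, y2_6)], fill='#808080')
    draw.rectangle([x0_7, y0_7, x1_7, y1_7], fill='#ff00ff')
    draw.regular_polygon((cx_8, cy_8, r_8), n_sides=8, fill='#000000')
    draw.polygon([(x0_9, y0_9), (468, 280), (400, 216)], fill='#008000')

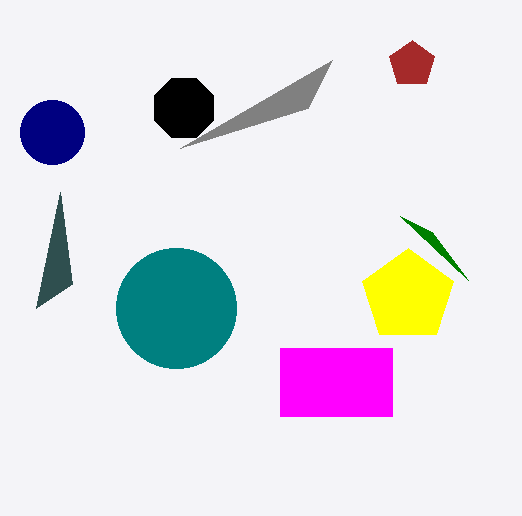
cx_1 = 176
cy_1 = 308
r_1 = 60
cx_2 = 408
cy_2 = 296
r_2 = 48
cx_3 = 412
cy_3 = 64
r_3 = 24
x1_4 = 72
y1_4 = 284
cx_5 = 52
cy_5 = 132
r_5 = 32
x2_6 = 332
y2_6 = 60
x0_7 = 280
y0_7 = 348
x1_7 = 392
y1_7 = 416
cx_8 = 184
cy_8 = 108
r_8 = 32
x0_9 = 432
y0_9 = 232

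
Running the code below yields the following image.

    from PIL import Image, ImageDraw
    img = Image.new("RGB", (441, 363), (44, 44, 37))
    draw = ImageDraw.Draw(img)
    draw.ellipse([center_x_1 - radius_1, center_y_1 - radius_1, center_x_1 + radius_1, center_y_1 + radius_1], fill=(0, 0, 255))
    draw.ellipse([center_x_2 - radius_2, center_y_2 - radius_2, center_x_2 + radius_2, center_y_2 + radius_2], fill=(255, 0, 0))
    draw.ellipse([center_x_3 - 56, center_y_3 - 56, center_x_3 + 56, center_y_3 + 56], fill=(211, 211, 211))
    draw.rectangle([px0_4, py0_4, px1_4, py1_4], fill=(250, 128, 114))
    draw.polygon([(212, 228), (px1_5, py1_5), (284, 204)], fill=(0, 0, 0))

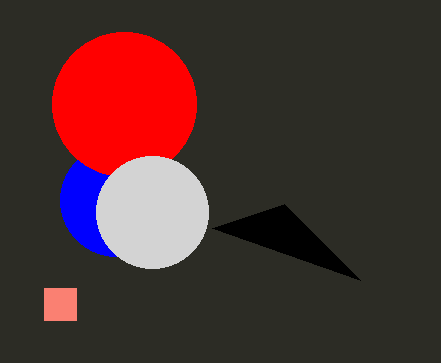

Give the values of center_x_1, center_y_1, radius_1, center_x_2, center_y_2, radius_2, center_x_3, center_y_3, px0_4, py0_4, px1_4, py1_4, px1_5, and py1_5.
center_x_1 = 116, center_y_1 = 200, radius_1 = 56, center_x_2 = 124, center_y_2 = 104, radius_2 = 72, center_x_3 = 152, center_y_3 = 212, px0_4 = 44, py0_4 = 288, px1_4 = 76, py1_4 = 320, px1_5 = 360, py1_5 = 280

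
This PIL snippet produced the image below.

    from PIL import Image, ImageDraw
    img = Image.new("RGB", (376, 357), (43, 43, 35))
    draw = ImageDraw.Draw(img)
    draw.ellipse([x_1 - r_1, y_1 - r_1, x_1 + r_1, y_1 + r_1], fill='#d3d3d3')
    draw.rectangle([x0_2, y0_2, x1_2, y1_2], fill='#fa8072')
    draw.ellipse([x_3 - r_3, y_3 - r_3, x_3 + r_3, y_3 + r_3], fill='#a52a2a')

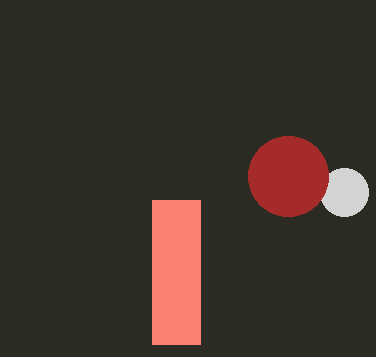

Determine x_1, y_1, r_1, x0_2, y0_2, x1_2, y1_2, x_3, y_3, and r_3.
x_1 = 344
y_1 = 192
r_1 = 24
x0_2 = 152
y0_2 = 200
x1_2 = 200
y1_2 = 344
x_3 = 288
y_3 = 176
r_3 = 40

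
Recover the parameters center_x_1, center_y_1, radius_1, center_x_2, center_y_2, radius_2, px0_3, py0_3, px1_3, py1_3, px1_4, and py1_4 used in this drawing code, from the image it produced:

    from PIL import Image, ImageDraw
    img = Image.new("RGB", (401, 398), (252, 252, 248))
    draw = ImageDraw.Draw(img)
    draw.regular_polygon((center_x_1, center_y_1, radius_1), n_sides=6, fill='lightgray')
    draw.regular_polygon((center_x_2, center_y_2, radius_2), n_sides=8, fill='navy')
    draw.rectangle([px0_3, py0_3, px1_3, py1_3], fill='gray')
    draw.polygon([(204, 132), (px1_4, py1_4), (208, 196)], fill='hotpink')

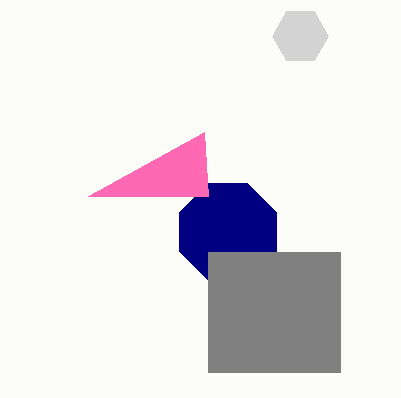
center_x_1 = 300
center_y_1 = 36
radius_1 = 28
center_x_2 = 228
center_y_2 = 232
radius_2 = 52
px0_3 = 208
py0_3 = 252
px1_3 = 340
py1_3 = 372
px1_4 = 88
py1_4 = 196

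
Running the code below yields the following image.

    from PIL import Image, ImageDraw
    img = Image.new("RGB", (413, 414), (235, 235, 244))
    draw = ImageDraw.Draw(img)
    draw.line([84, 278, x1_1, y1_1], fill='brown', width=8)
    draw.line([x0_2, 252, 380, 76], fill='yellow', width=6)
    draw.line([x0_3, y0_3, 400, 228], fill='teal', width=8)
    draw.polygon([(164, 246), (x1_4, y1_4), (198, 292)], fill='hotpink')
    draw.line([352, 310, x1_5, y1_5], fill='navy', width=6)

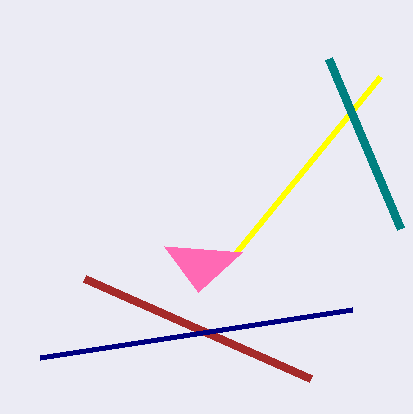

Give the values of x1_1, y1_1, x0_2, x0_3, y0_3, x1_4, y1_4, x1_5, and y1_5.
x1_1 = 310
y1_1 = 378
x0_2 = 236
x0_3 = 328
y0_3 = 58
x1_4 = 242
y1_4 = 252
x1_5 = 40
y1_5 = 358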